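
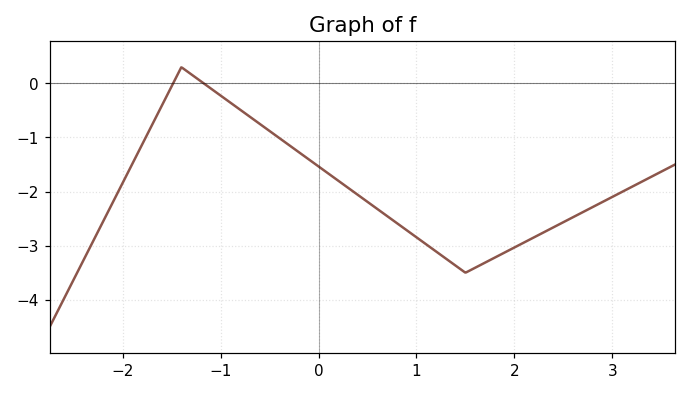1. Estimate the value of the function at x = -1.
-0.2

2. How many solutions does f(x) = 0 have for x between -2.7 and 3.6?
2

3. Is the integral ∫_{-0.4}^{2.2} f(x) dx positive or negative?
negative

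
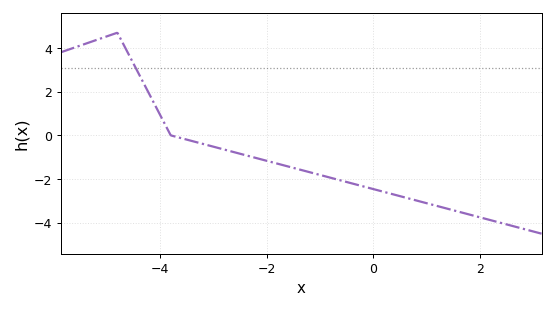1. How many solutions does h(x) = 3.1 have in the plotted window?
1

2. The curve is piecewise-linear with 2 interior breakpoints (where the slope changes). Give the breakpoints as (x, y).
(-4.8, 4.7); (-3.8, 0)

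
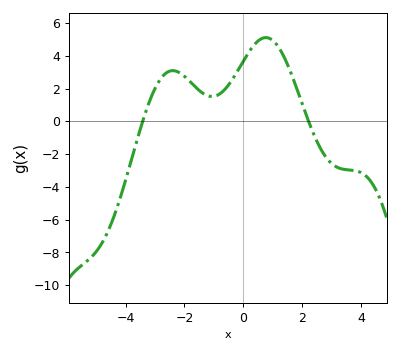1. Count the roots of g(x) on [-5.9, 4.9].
2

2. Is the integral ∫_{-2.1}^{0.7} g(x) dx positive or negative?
positive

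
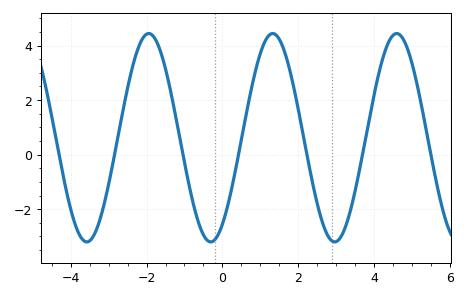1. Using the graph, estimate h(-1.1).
0.4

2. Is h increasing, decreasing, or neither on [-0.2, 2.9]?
neither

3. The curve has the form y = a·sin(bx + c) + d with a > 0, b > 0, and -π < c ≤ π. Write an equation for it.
y = 3.82sin(1.9x - 0.98) + 0.62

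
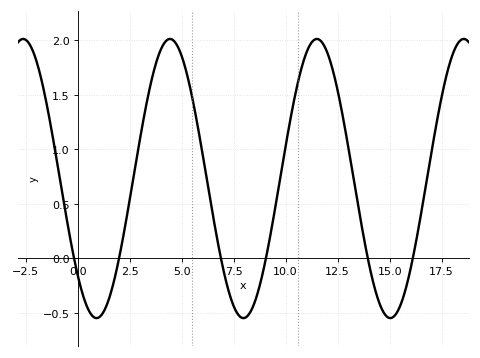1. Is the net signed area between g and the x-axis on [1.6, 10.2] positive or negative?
positive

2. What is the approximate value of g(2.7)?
0.756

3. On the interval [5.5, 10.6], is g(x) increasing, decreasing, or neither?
neither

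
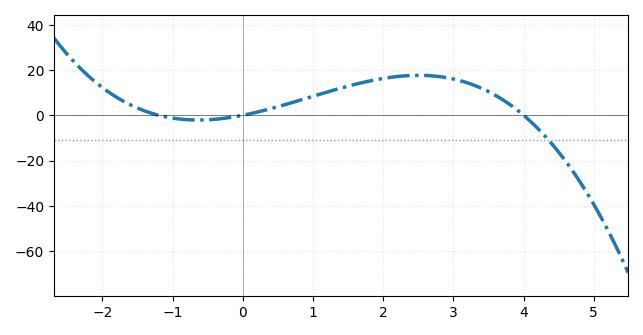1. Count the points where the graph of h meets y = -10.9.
1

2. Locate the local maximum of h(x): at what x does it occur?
2.5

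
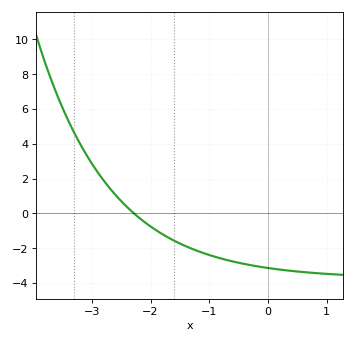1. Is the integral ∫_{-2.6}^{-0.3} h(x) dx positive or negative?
negative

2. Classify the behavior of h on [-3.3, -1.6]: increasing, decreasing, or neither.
decreasing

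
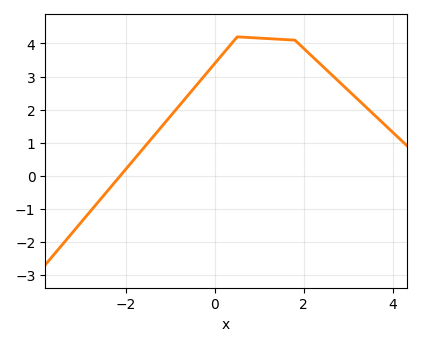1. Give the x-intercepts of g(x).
-2.2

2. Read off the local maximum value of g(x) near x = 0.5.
4.2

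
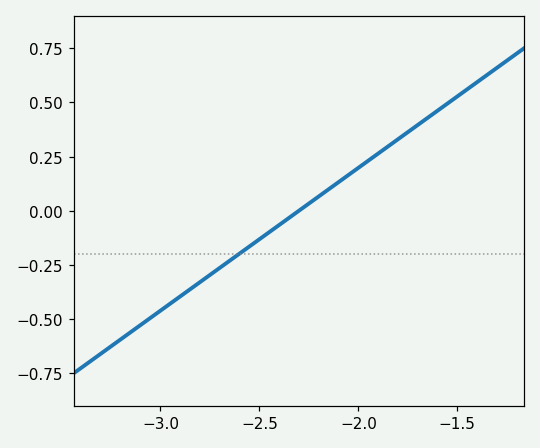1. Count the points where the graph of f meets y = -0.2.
1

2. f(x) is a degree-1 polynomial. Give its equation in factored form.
y = 0.66(x + 2.3)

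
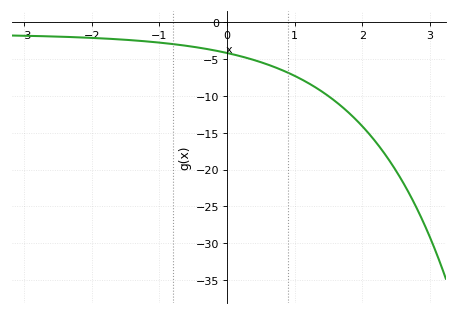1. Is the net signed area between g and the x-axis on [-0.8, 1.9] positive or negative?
negative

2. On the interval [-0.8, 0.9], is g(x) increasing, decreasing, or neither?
decreasing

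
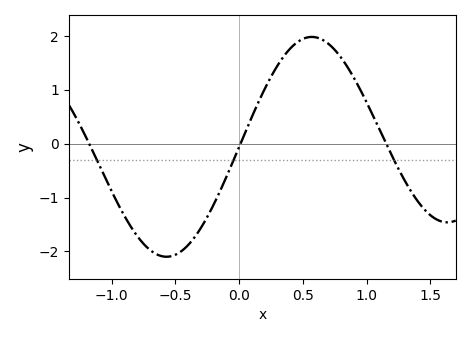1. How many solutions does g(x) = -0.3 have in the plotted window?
3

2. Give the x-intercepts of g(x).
-1.2, 0, 1.15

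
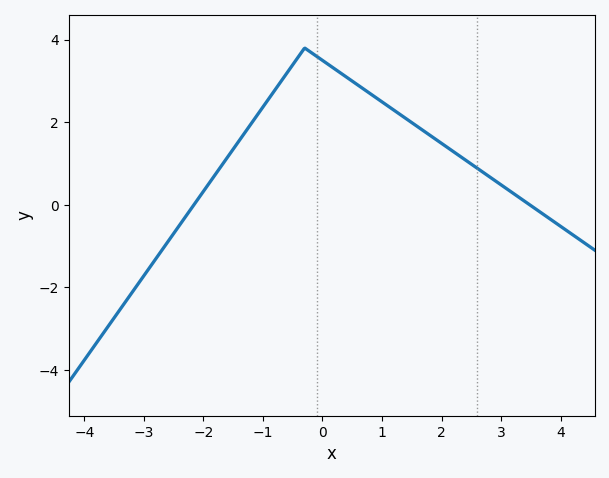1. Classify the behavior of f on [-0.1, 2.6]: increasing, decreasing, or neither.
decreasing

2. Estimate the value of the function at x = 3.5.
-0.019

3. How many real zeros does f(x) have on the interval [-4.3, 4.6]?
2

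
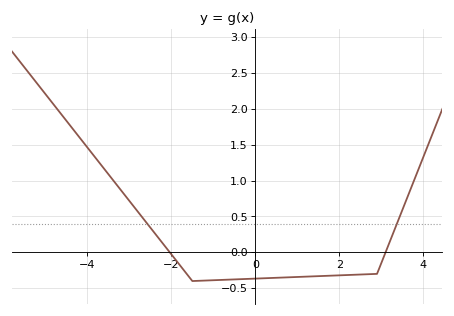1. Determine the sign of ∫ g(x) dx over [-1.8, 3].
negative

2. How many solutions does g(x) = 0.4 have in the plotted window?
2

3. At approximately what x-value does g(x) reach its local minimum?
-1.5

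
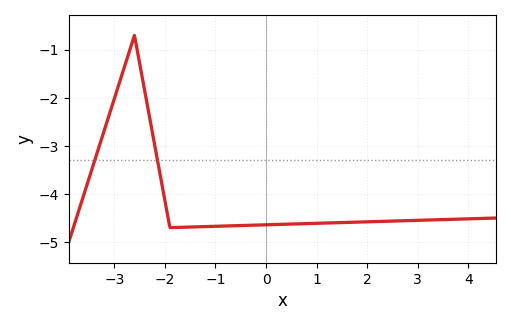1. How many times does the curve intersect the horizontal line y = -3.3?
2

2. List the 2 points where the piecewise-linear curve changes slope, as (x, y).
(-2.6, -0.7); (-1.9, -4.7)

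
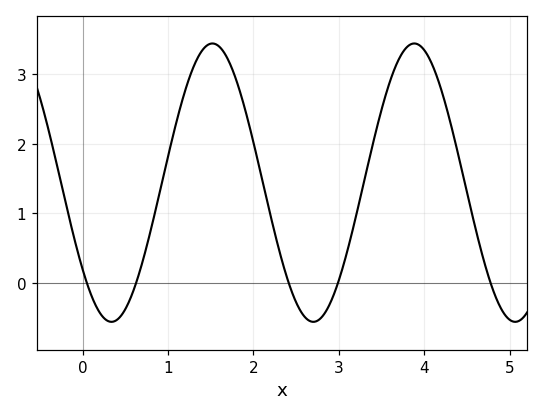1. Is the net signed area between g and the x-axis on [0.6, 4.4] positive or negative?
positive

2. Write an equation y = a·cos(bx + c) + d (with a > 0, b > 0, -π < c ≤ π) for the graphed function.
y = 2cos(2.7x + 2.2) + 1.44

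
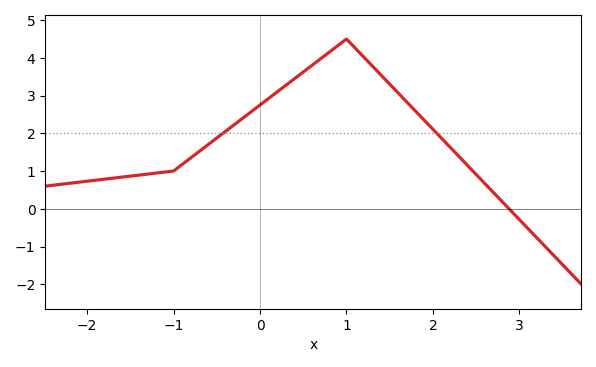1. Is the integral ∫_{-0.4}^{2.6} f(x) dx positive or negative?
positive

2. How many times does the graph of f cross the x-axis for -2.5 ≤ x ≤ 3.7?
1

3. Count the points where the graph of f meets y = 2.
2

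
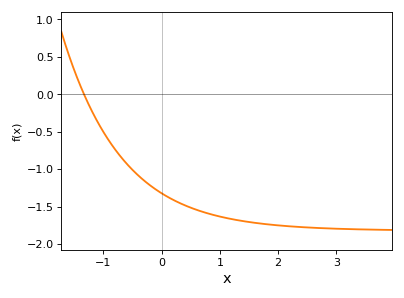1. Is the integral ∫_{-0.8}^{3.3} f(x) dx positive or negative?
negative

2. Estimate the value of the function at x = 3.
-1.8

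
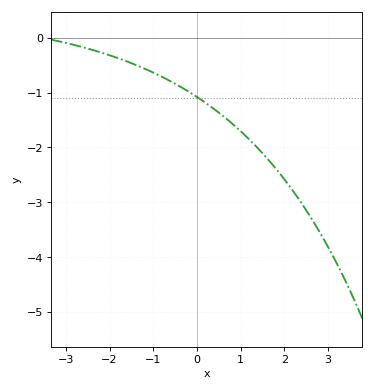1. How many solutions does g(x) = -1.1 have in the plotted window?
1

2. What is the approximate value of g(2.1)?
-2.68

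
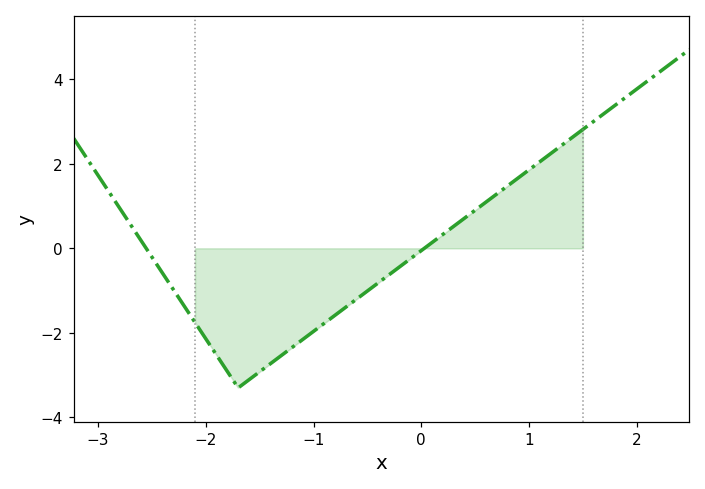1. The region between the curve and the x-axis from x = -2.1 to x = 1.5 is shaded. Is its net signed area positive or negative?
negative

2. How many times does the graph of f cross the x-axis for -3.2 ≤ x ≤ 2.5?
2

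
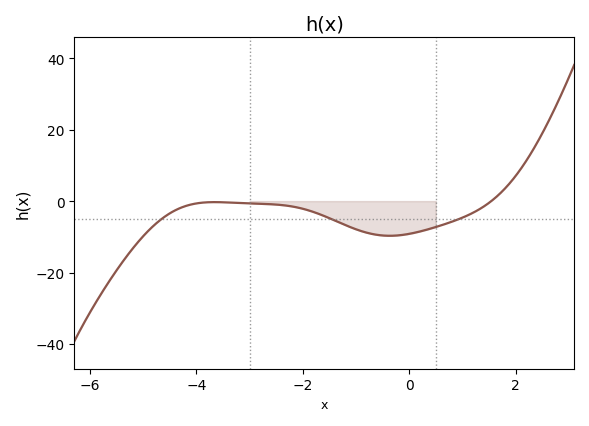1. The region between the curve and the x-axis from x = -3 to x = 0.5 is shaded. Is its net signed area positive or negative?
negative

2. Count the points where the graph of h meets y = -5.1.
3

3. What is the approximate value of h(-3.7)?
0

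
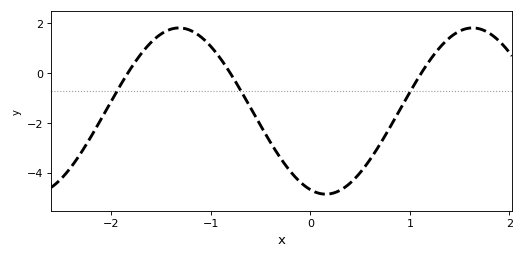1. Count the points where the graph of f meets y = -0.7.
3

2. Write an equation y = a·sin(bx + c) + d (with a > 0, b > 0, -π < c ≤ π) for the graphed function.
y = 3.34sin(2.13x - 1.9) - 1.52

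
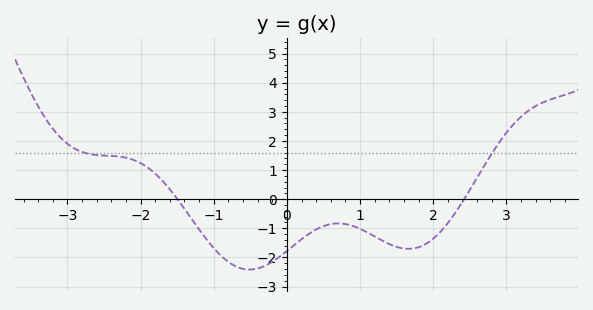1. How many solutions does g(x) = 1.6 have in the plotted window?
2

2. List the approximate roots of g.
-1.5, 2.42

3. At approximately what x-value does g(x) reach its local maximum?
0.702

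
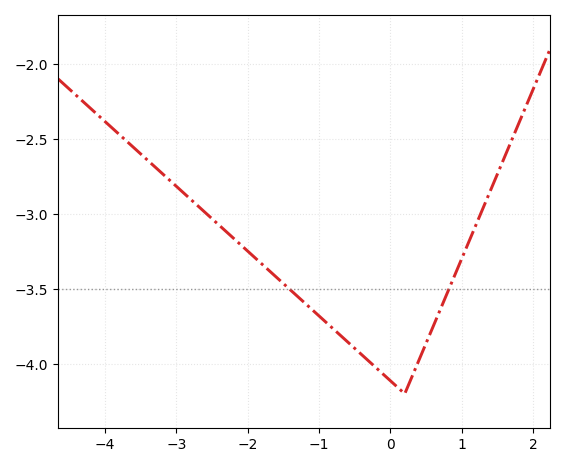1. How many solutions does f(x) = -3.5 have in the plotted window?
2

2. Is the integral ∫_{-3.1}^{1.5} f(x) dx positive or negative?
negative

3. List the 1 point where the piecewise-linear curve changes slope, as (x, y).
(0.2, -4.2)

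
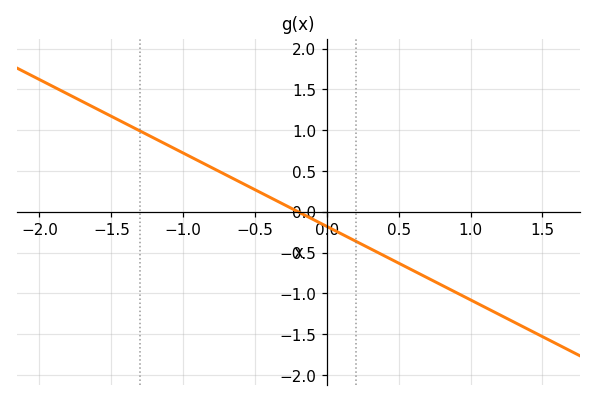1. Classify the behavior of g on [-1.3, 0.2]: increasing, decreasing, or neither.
decreasing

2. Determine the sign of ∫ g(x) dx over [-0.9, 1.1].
negative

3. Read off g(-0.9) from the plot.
0.65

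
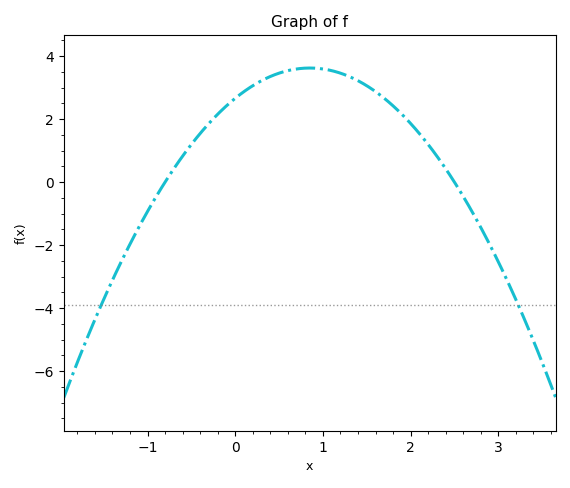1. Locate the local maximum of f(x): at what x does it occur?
0.8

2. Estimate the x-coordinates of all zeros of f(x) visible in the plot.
-0.8, 2.5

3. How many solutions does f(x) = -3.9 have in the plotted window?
2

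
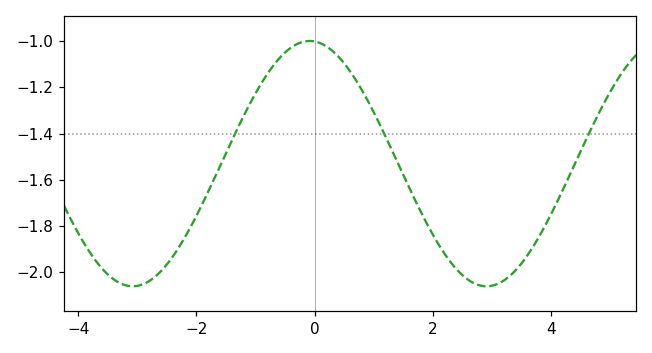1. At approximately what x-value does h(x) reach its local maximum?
-0.084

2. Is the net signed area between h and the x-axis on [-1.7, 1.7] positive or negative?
negative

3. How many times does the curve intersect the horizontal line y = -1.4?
3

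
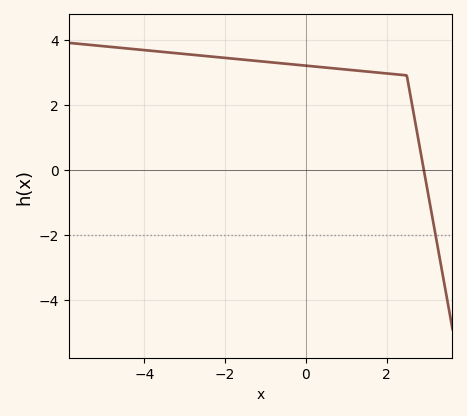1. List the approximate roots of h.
3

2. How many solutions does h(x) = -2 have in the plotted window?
1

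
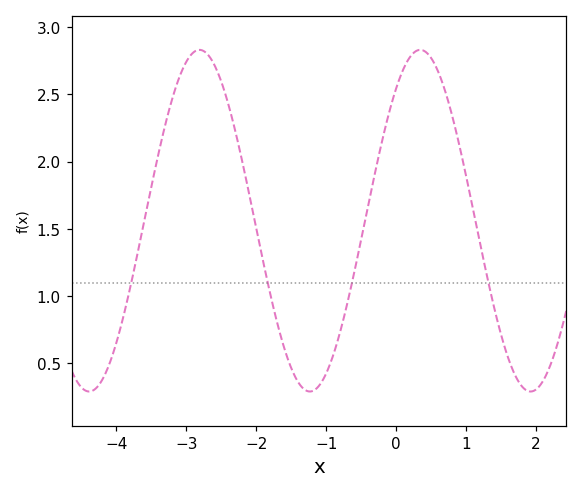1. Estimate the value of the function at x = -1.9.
1.26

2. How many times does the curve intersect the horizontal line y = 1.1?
4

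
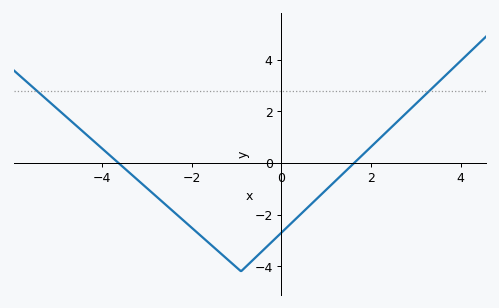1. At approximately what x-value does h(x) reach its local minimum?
-0.9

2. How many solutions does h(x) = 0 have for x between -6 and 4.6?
2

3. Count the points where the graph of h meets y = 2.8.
2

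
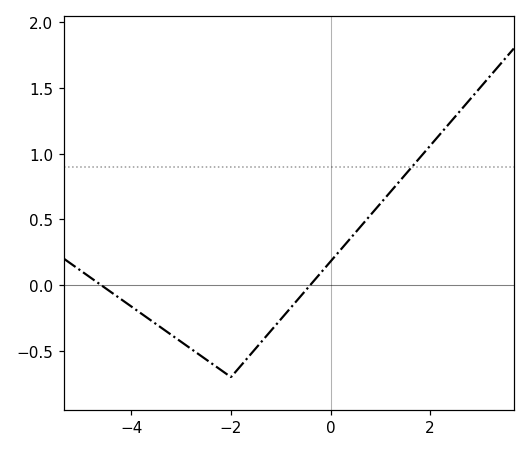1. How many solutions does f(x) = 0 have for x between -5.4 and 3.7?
2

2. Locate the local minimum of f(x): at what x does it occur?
-2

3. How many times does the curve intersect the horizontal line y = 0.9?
1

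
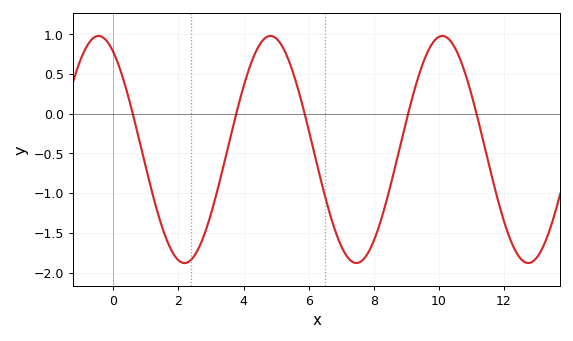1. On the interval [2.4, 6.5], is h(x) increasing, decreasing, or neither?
neither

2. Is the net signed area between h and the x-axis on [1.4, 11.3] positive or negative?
negative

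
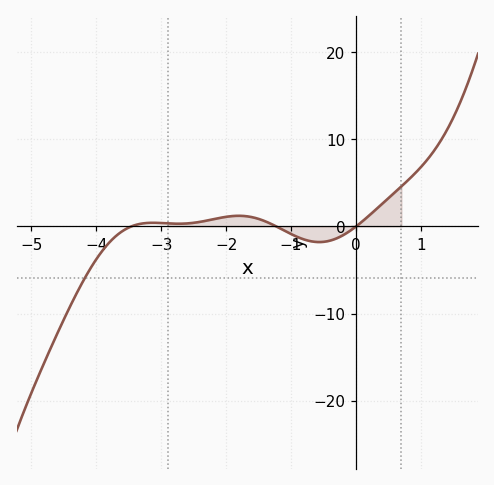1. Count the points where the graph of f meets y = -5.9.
1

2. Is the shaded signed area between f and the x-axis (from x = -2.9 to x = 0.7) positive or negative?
positive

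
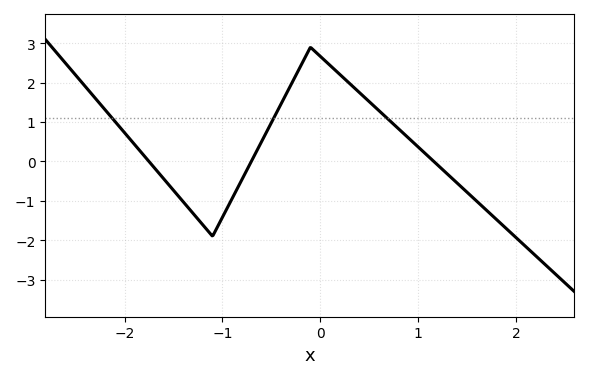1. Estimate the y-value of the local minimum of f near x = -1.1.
-1.9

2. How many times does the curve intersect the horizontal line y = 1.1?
3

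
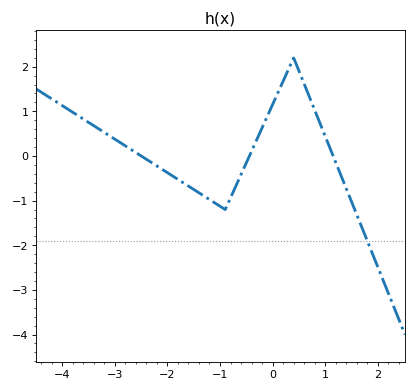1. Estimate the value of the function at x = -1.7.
-0.598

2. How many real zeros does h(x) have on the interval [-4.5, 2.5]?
3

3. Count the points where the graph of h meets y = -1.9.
1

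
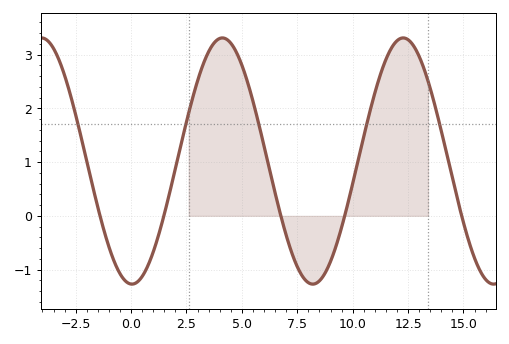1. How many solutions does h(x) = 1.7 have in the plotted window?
5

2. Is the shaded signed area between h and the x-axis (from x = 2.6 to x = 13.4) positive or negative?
positive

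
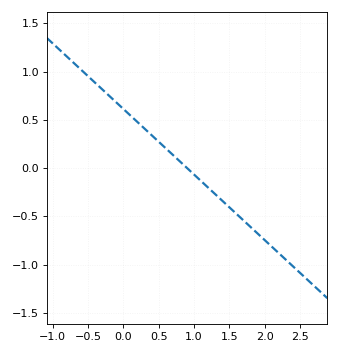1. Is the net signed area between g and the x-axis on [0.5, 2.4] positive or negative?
negative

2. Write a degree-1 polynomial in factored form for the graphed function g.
y = -0.68(x - 0.9)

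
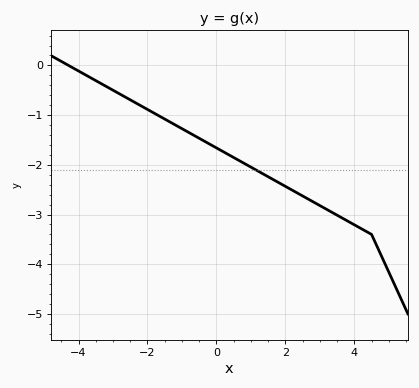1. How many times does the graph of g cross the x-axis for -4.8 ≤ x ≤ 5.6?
1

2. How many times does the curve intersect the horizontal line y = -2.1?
1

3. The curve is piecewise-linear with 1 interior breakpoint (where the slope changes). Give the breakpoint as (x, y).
(4.5, -3.4)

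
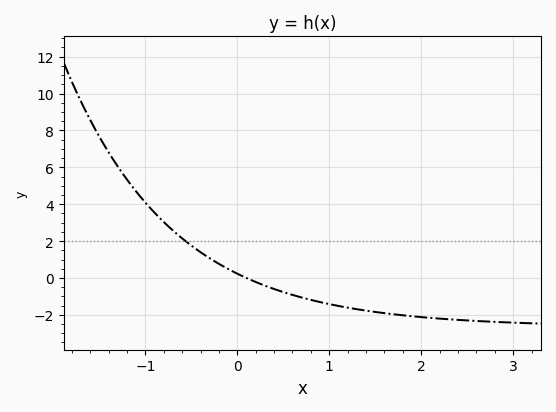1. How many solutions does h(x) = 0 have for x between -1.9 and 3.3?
1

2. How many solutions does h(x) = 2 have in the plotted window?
1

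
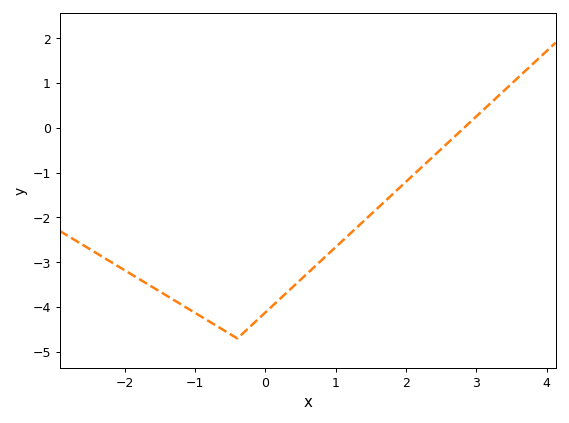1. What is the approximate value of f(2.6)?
-0.3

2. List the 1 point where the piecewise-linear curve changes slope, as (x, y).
(-0.4, -4.7)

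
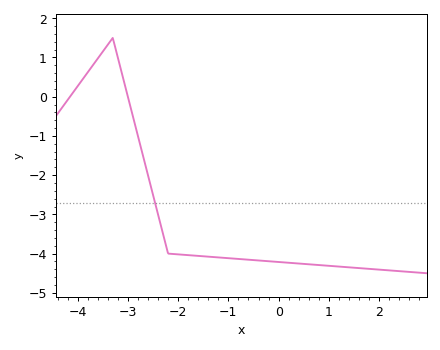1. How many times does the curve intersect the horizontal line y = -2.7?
1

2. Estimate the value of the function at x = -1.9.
-4.03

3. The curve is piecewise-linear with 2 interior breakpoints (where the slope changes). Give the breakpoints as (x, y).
(-3.3, 1.5); (-2.2, -4)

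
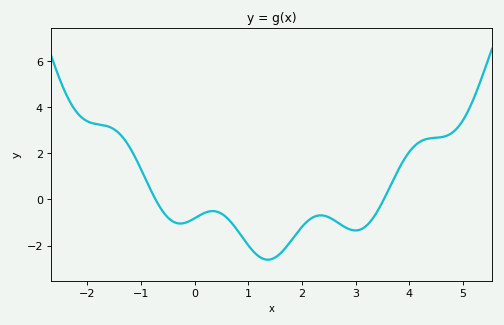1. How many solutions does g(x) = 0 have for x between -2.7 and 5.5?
2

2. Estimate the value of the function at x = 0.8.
-1.35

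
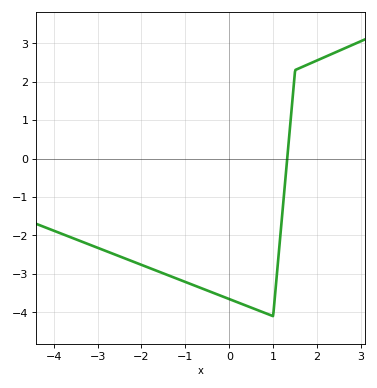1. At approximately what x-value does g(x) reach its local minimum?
0.999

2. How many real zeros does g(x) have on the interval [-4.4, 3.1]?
1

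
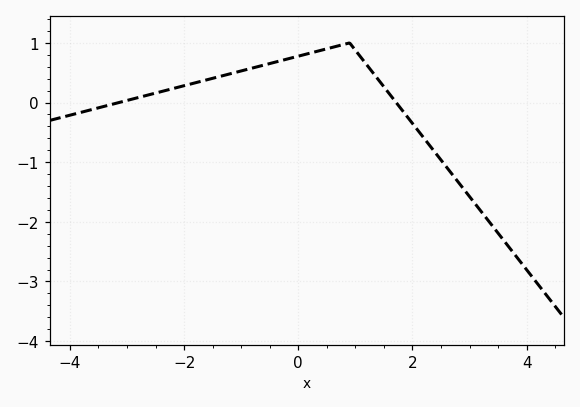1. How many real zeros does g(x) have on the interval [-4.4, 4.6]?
2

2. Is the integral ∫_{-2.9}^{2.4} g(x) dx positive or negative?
positive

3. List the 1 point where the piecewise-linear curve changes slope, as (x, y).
(0.9, 1)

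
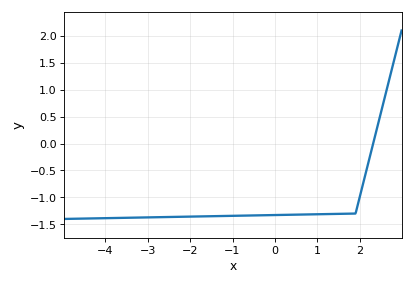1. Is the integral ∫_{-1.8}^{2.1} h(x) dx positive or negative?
negative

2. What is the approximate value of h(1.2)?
-1.3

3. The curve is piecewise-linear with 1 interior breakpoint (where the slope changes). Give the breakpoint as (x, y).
(1.9, -1.3)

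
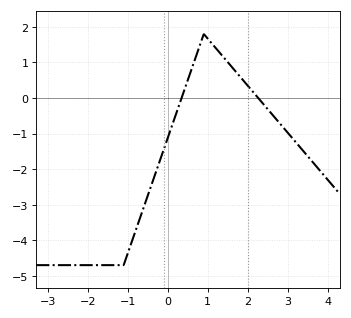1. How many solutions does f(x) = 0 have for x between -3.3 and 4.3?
2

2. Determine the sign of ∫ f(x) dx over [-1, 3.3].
negative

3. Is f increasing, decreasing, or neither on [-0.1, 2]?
neither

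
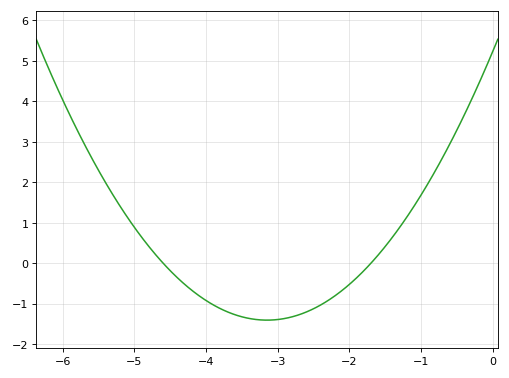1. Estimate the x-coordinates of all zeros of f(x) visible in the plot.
-4.6, -1.7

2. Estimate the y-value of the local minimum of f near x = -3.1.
-1.4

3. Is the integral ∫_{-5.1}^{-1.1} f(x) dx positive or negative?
negative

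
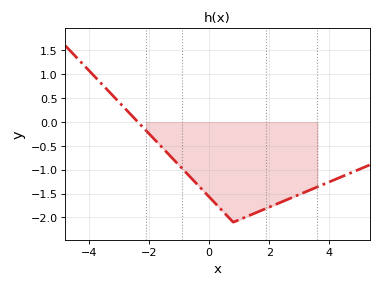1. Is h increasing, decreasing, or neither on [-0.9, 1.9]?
neither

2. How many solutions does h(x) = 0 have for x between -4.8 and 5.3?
1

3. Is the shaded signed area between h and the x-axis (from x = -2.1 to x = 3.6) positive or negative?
negative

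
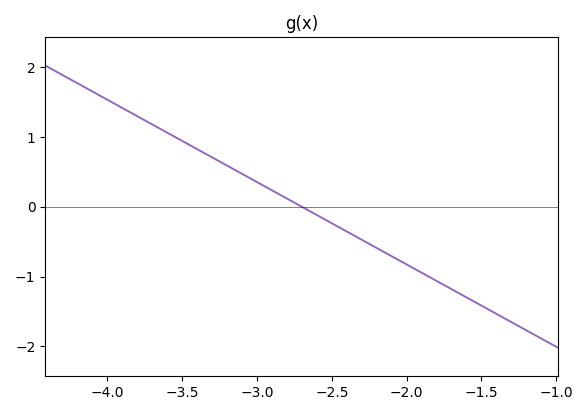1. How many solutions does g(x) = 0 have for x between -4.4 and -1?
1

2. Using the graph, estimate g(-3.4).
0.8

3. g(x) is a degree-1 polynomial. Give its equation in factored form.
y = -1.18(x + 2.7)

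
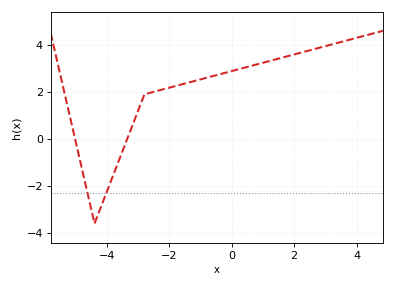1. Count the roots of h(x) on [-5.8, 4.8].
2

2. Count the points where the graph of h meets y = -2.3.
2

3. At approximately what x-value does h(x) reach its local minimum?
-4.4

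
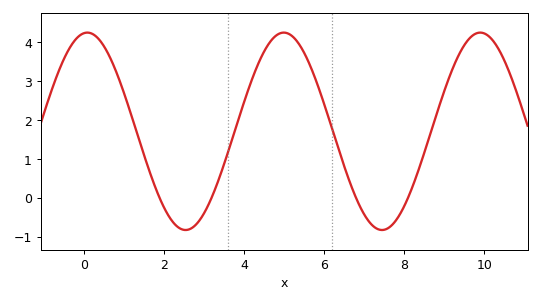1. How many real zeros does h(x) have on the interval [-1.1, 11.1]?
4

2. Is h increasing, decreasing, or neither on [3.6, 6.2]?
neither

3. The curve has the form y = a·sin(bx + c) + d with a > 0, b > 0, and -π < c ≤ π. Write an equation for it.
y = 2.54sin(1.28x + 1.47) + 1.71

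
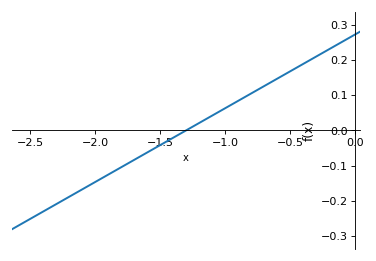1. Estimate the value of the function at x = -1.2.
0.02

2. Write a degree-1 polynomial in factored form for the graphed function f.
y = 0.21(x + 1.3)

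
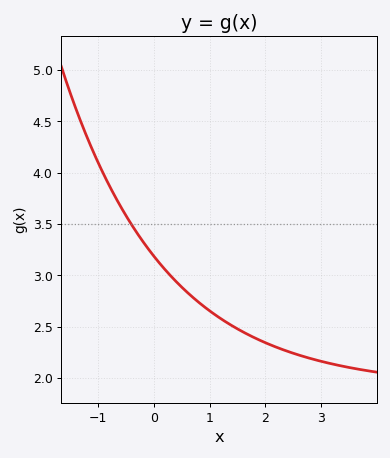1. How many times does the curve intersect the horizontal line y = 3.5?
1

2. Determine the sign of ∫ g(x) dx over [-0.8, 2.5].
positive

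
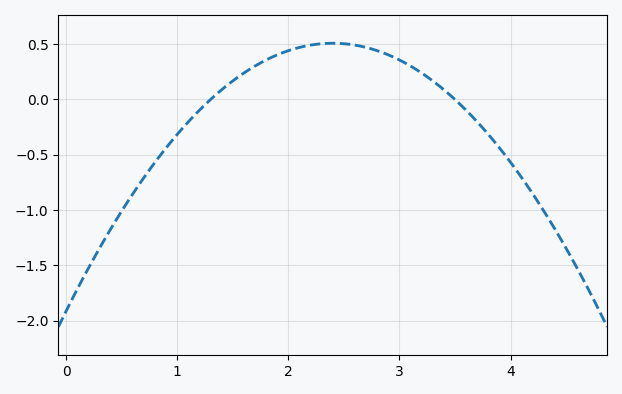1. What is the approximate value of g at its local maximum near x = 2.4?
0.5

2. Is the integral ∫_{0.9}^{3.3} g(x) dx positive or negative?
positive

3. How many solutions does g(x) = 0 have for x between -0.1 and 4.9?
2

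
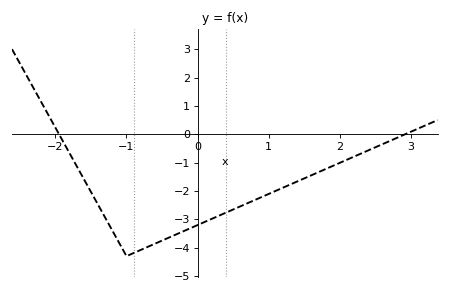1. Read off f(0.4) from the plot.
-2.8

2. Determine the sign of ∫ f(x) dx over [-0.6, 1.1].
negative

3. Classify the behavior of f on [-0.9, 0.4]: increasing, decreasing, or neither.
increasing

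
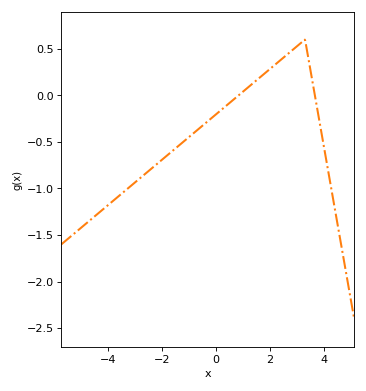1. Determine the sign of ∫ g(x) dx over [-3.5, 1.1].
negative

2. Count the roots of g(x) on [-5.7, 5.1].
2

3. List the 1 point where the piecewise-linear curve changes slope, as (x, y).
(3.3, 0.6)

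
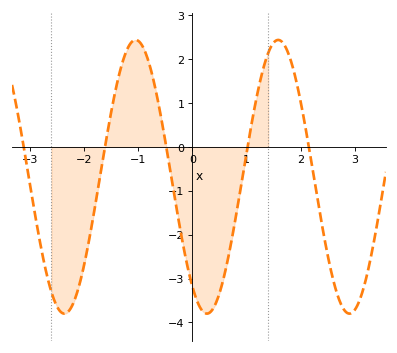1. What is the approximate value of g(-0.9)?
2.2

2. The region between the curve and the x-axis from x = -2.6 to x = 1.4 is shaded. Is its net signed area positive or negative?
negative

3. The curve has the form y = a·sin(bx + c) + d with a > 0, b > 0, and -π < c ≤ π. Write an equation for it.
y = 3.12sin(2.4x - 2.2) - 0.68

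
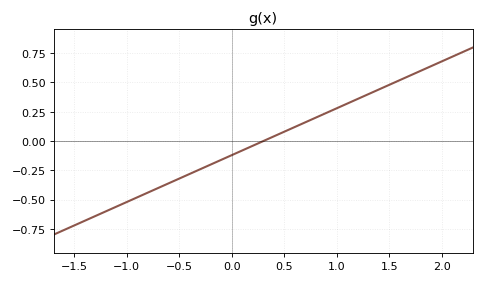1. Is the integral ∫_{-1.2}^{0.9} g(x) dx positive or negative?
negative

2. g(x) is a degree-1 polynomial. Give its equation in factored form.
y = 0.4(x - 0.3)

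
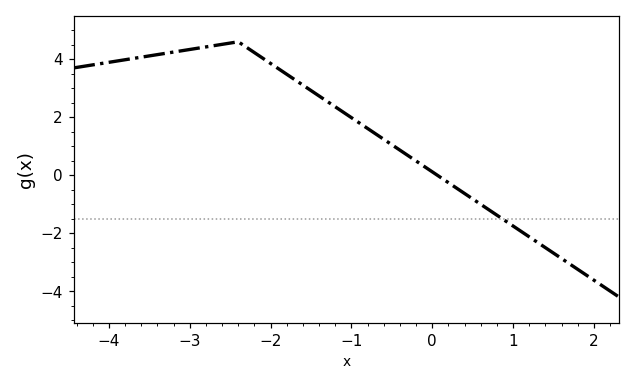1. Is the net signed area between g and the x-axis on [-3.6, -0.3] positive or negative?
positive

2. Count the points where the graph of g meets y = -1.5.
1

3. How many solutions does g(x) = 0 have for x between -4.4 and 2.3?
1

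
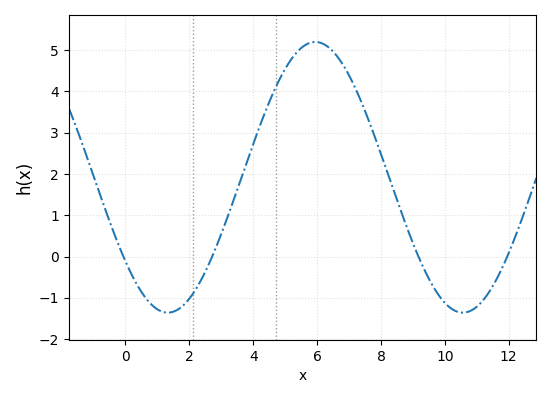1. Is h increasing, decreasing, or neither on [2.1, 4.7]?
increasing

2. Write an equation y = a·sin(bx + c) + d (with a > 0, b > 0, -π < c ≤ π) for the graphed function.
y = 3.28sin(0.68x - 2.47) + 1.92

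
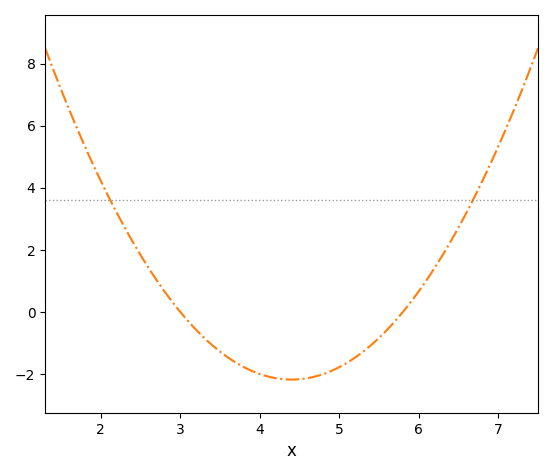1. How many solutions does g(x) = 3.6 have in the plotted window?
2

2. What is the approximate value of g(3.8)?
-1.78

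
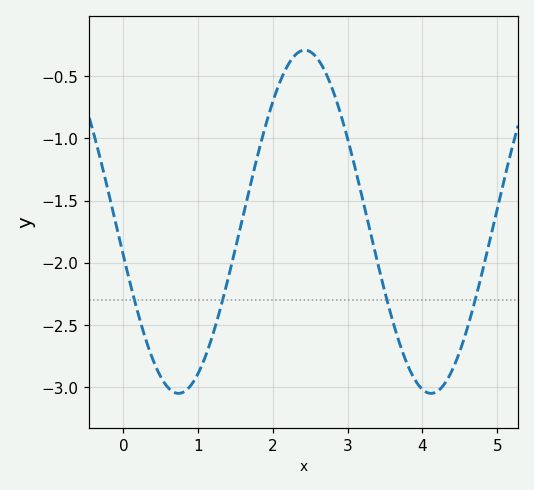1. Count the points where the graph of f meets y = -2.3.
4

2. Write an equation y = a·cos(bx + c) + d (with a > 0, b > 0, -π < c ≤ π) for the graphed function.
y = 1.38cos(1.9x + 1.8) - 1.67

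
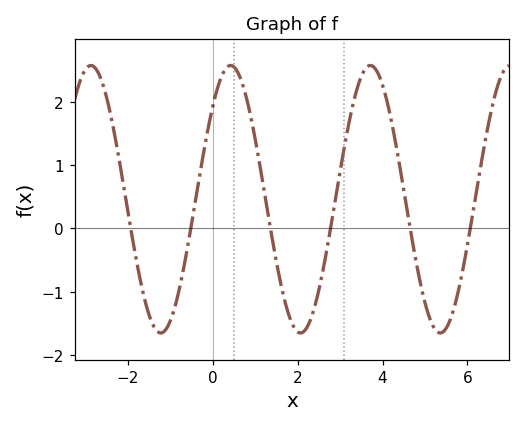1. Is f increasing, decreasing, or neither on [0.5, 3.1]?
neither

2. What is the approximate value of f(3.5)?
2.4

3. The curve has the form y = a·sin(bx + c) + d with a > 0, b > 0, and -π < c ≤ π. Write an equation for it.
y = 2.11sin(1.9x + 0.76) + 0.46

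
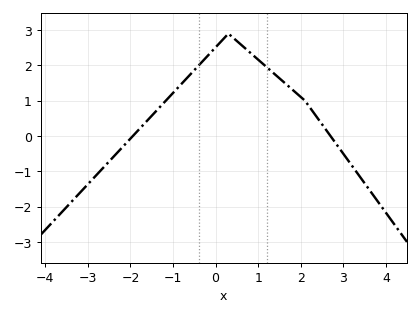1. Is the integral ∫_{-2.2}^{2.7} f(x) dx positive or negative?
positive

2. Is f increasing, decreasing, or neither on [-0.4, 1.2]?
neither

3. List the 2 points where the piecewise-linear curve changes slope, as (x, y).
(0.3, 2.9); (2.1, 1)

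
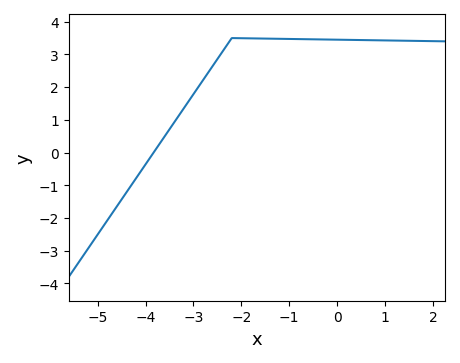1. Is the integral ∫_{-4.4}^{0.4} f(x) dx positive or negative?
positive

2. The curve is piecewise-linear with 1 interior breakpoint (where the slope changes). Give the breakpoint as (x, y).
(-2.2, 3.5)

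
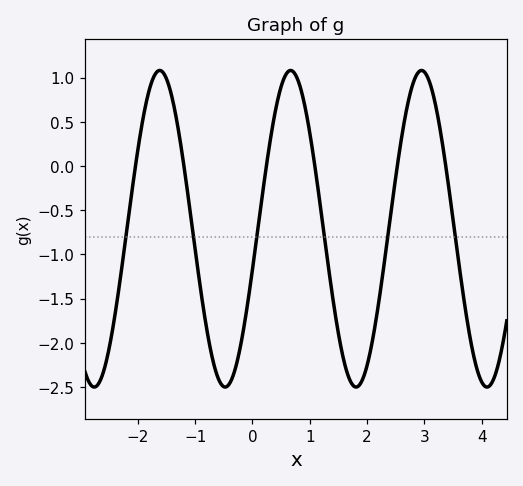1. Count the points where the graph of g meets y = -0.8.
6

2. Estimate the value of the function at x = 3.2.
0.7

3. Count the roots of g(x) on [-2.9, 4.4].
6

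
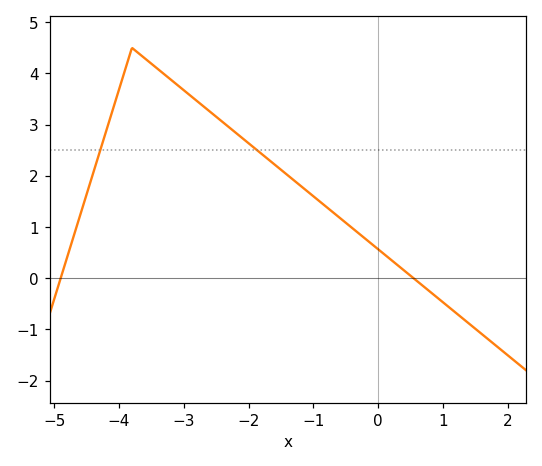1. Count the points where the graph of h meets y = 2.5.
2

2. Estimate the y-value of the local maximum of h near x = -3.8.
4.5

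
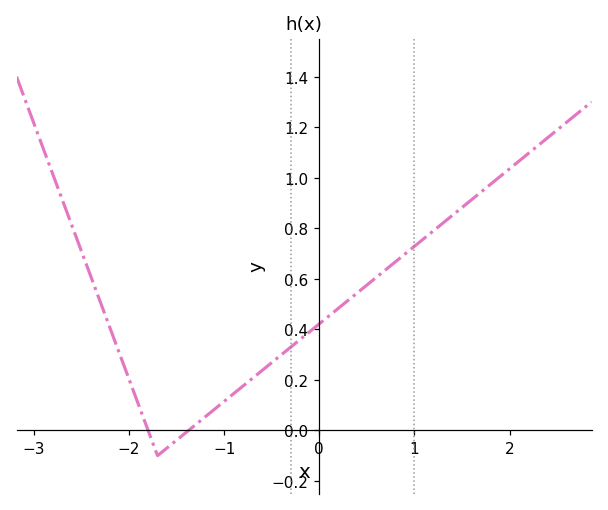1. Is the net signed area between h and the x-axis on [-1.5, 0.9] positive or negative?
positive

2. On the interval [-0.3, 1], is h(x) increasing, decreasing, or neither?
increasing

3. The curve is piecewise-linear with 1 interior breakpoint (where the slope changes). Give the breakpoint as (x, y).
(-1.7, -0.1)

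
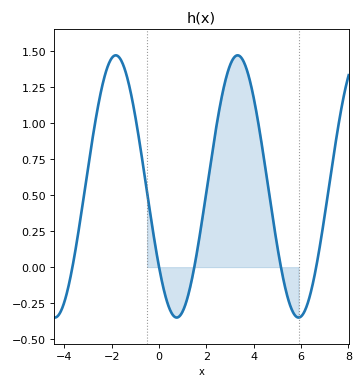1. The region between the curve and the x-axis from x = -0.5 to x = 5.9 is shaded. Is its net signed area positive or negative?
positive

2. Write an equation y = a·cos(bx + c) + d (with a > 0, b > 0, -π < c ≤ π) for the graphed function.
y = 0.91cos(1.22x + 2.23) + 0.56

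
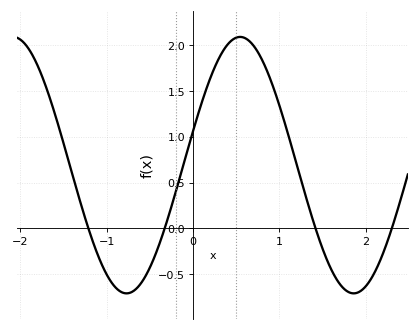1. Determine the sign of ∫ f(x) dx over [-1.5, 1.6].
positive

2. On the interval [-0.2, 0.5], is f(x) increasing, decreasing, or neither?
increasing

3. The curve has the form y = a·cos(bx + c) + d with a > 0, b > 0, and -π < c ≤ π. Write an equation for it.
y = 1.4cos(2.4x - 1.3) + 0.69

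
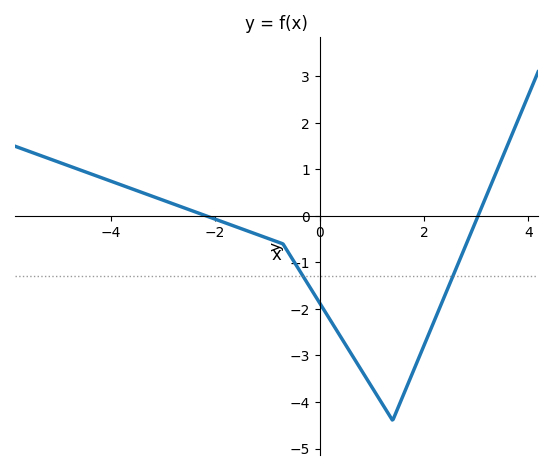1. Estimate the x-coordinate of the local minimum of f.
1.4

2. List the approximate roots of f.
-2.17, 3.03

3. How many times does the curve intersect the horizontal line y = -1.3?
2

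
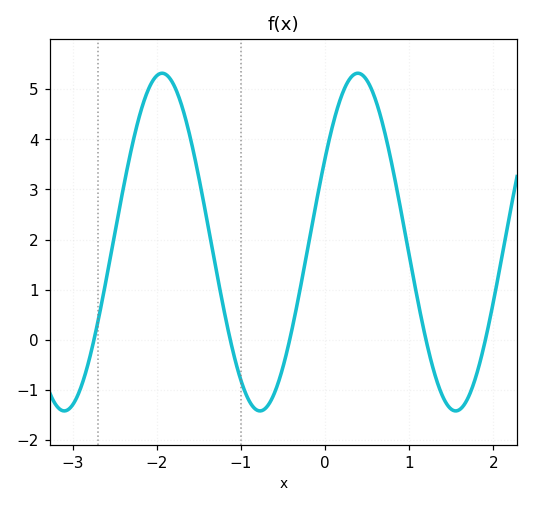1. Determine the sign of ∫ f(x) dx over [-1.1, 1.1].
positive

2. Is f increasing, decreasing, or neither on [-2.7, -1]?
neither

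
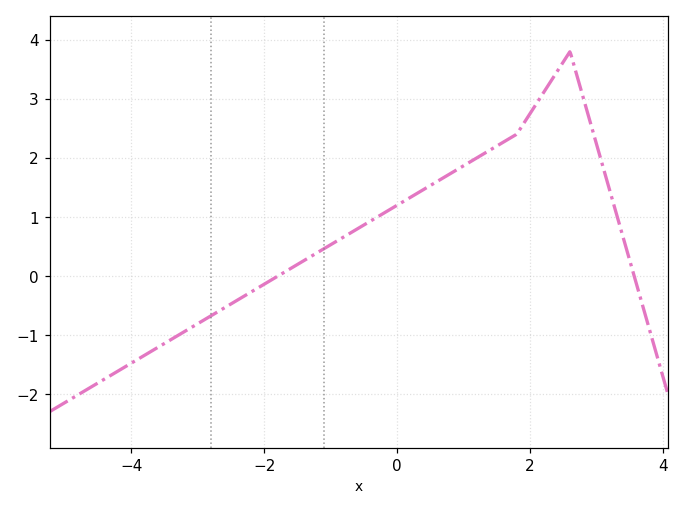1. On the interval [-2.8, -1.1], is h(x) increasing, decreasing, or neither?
increasing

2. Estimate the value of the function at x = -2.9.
-0.744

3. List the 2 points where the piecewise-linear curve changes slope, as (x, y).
(1.8, 2.4); (2.6, 3.8)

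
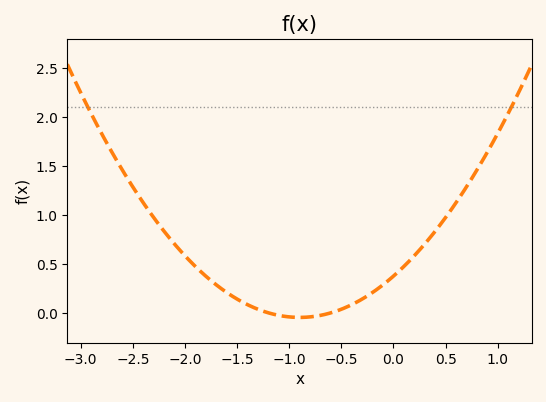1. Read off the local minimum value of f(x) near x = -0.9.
-0.05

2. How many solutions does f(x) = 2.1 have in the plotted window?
2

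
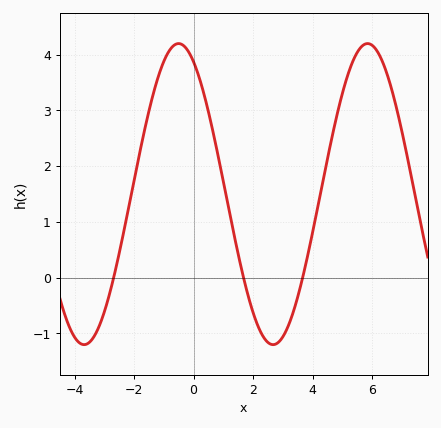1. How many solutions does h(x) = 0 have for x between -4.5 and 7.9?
3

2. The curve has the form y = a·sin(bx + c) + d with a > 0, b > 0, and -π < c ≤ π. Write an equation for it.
y = 2.7sin(0.99x + 2.07) + 1.5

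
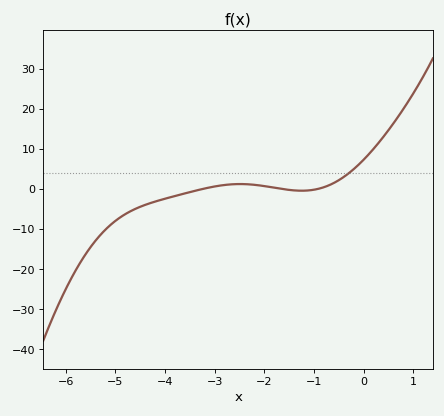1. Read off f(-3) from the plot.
0.596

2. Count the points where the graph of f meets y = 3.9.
1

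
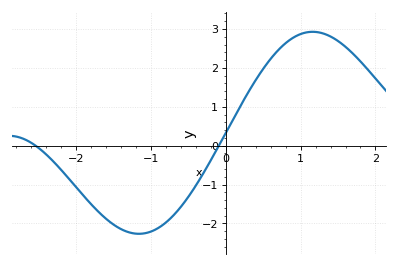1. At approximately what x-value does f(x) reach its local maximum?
1.2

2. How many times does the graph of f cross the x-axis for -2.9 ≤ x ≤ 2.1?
2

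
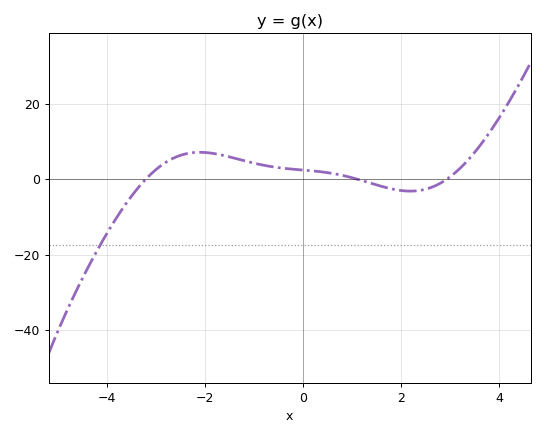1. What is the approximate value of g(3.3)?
4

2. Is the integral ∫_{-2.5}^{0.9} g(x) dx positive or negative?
positive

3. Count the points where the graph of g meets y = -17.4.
1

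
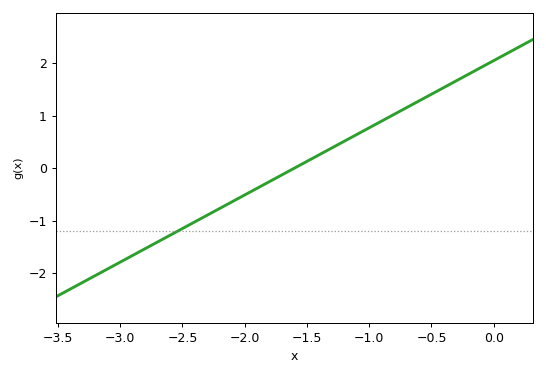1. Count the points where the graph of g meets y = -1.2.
1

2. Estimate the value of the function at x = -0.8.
1.02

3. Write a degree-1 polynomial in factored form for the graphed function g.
y = 1.28(x + 1.6)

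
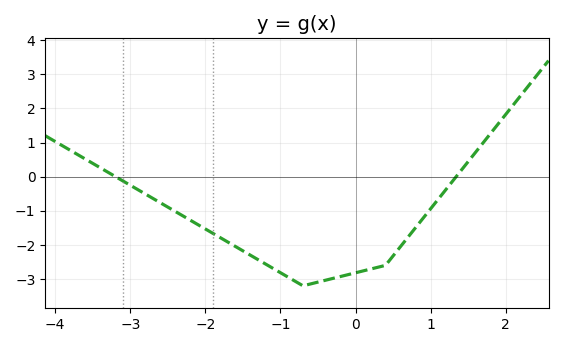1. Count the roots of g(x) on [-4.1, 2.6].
2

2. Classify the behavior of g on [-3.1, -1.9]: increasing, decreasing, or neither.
decreasing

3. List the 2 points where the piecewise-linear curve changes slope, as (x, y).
(-0.7, -3.2); (0.4, -2.6)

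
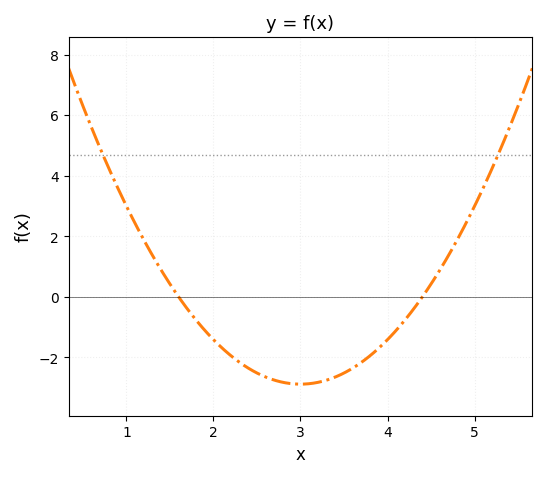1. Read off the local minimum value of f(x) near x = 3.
-2.88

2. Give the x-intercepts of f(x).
1.6, 4.4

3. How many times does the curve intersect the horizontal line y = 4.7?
2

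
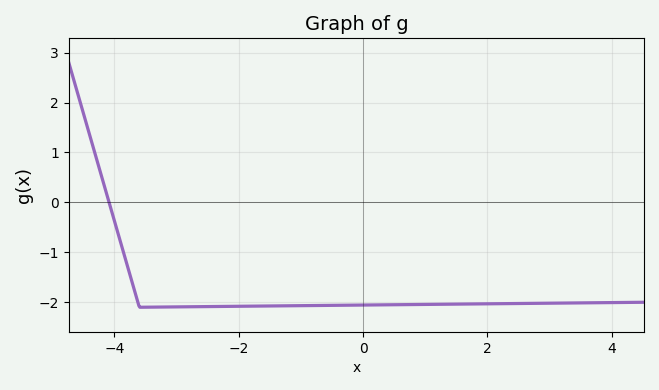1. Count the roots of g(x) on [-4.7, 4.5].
1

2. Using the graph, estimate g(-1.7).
-2.1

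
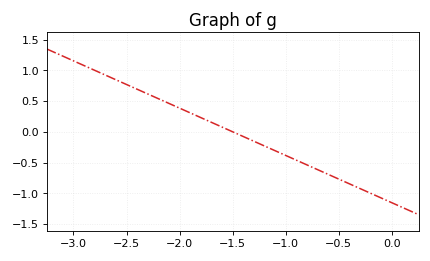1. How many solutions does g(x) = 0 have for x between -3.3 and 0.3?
1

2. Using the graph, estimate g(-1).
-0.4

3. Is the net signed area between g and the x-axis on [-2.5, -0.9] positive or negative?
positive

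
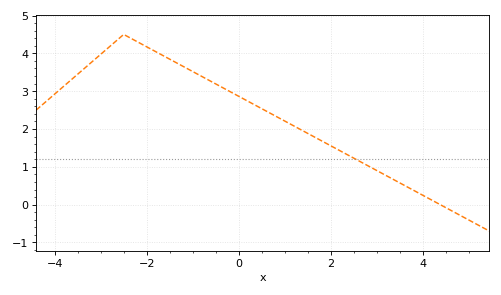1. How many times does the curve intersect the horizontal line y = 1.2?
1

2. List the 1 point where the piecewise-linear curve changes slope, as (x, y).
(-2.5, 4.5)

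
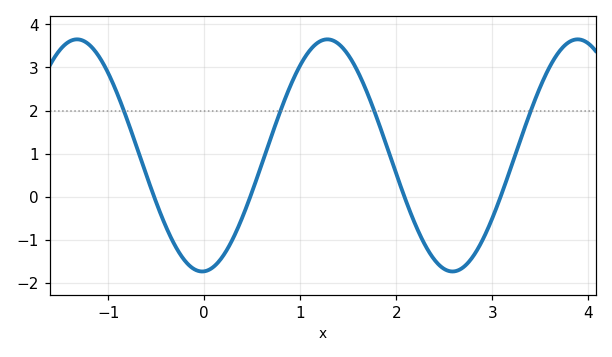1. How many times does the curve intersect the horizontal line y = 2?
4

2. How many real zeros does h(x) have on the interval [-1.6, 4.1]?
4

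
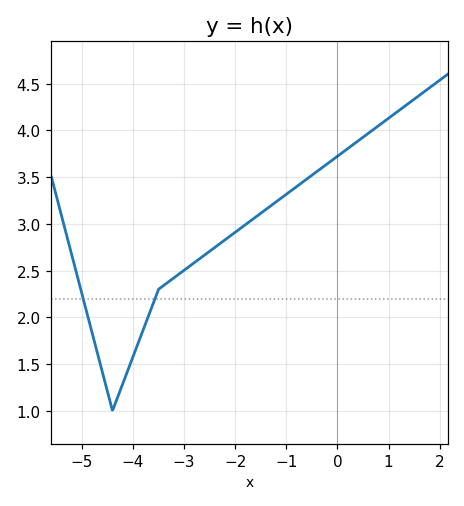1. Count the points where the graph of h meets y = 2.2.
2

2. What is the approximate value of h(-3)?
2.5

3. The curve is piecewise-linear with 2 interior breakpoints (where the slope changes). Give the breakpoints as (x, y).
(-4.4, 1); (-3.5, 2.3)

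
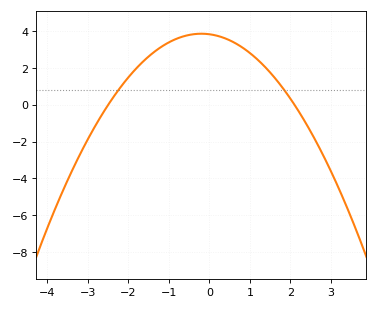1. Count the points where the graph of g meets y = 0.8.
2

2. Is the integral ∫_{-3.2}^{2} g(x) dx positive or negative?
positive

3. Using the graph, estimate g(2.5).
-1.4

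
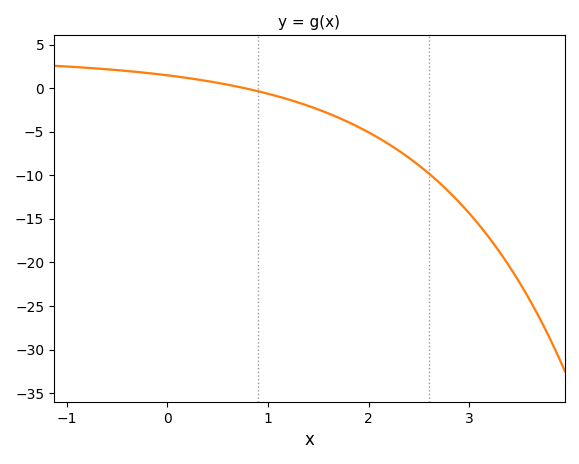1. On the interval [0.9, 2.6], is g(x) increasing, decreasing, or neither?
decreasing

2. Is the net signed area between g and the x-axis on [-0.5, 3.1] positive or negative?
negative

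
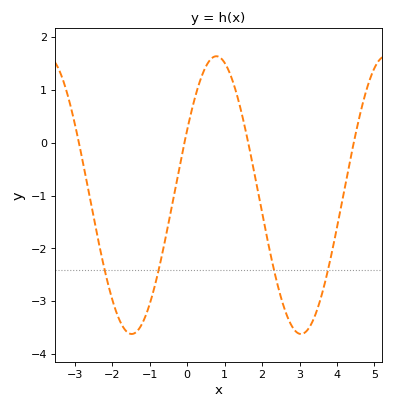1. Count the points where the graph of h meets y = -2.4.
4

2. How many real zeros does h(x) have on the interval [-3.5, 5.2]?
4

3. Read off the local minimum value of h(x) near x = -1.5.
-3.6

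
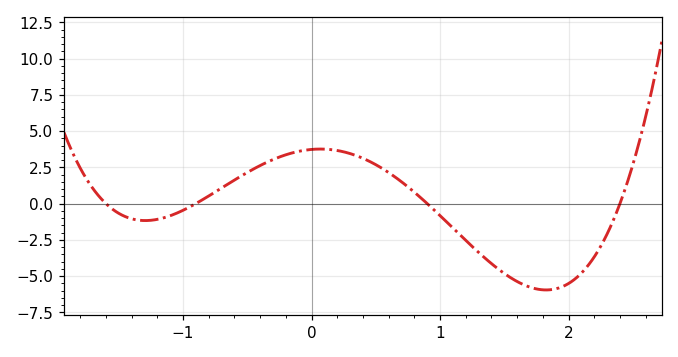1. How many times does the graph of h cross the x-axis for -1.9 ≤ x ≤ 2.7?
4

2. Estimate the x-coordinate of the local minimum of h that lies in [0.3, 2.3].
1.83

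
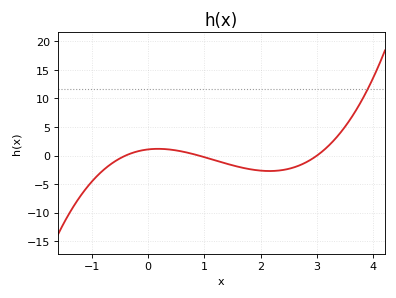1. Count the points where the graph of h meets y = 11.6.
1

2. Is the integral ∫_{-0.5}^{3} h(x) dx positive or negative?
negative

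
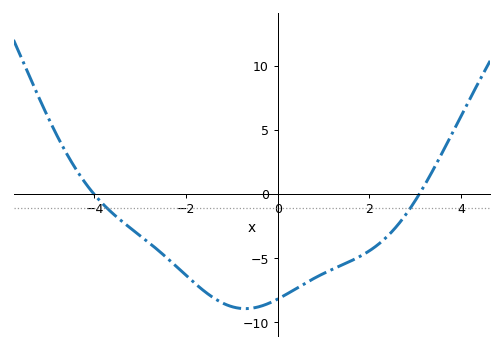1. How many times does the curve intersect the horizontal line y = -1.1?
2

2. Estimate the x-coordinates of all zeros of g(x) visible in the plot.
-4, 3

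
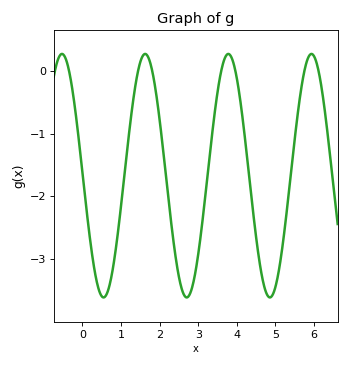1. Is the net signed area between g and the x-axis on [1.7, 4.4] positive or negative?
negative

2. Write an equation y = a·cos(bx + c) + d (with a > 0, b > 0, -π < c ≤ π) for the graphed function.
y = 1.94cos(2.9x + 1.5) - 1.67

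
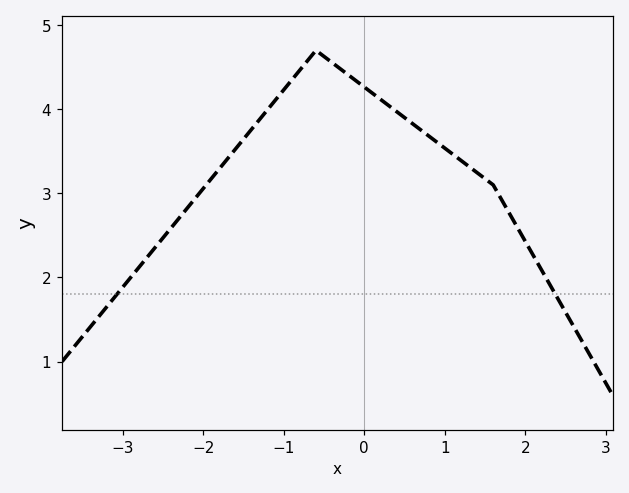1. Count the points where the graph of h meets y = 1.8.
2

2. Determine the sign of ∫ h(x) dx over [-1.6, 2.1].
positive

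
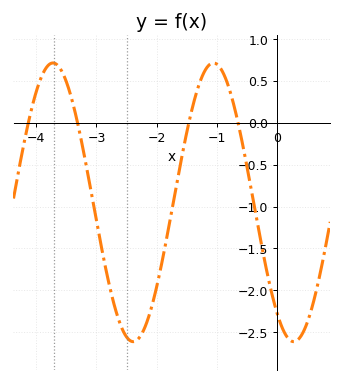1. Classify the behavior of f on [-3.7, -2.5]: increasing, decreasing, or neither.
decreasing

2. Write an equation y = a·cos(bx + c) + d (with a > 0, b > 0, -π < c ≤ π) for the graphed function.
y = 1.66cos(2.36x + 2.5) - 0.95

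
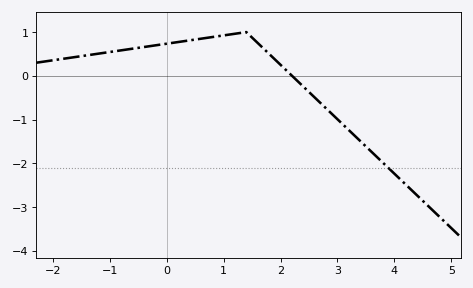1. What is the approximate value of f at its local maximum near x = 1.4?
1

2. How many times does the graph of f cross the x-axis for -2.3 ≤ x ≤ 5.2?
1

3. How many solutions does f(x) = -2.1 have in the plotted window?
1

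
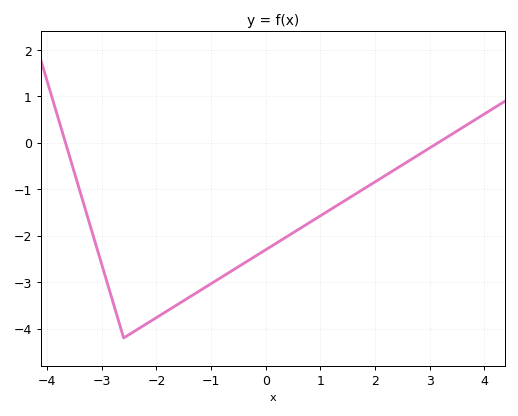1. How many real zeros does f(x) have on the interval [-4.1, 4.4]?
2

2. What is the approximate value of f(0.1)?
-2.2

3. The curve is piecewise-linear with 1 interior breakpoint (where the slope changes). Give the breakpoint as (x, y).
(-2.6, -4.2)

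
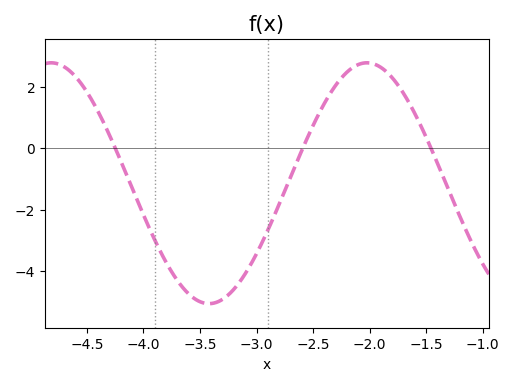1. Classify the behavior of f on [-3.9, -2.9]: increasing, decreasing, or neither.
neither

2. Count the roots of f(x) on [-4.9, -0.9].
3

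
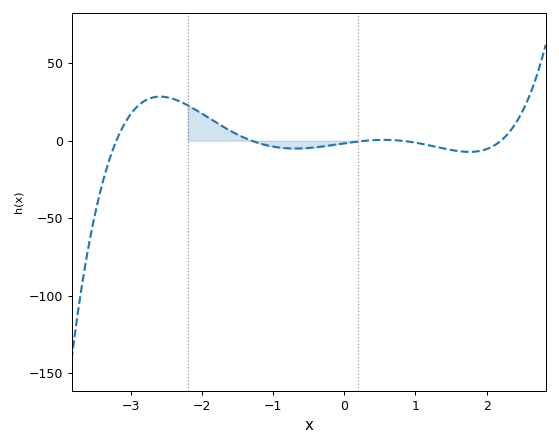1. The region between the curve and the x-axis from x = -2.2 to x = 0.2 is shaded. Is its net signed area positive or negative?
positive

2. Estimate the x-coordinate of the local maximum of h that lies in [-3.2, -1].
-2.6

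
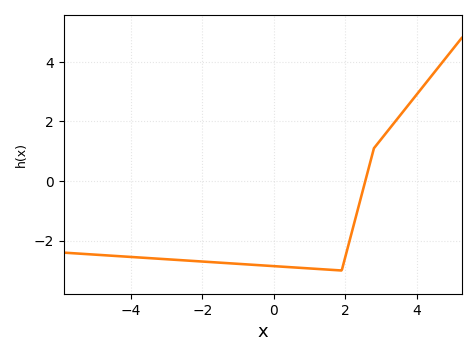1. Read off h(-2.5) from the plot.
-2.66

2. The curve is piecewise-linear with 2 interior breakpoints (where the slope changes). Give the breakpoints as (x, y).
(1.9, -3); (2.8, 1.1)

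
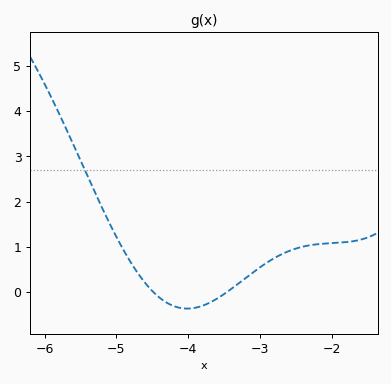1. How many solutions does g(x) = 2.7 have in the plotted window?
1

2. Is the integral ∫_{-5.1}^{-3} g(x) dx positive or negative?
positive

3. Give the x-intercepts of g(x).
-4.49, -3.46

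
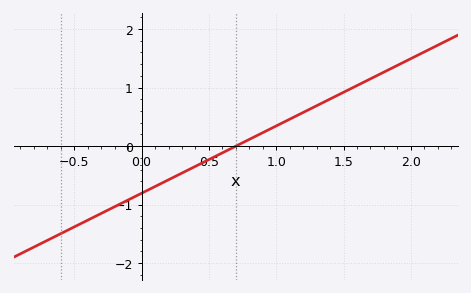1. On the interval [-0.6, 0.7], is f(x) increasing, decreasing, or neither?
increasing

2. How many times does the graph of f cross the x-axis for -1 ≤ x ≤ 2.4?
1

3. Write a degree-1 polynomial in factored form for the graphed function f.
y = 1.15(x - 0.7)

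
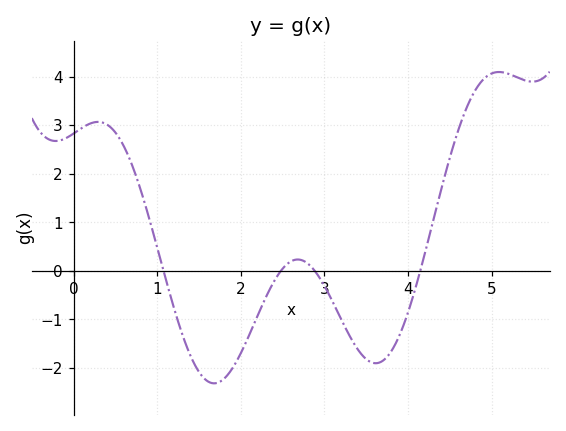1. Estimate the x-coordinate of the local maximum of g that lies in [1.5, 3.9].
2.7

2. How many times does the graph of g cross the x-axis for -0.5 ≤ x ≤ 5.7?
4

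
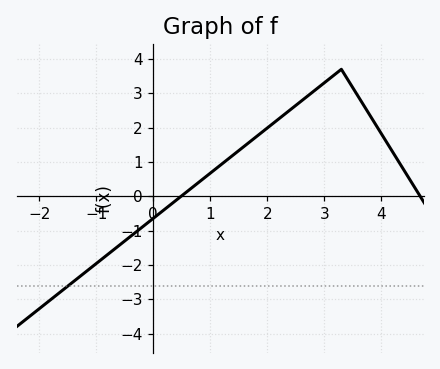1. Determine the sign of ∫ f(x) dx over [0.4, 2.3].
positive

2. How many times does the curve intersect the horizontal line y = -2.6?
1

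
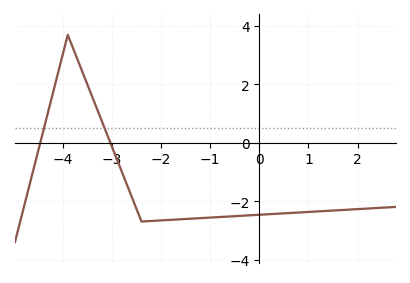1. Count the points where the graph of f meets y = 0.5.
2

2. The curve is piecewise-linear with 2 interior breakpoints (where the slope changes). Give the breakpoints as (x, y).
(-3.9, 3.7); (-2.4, -2.7)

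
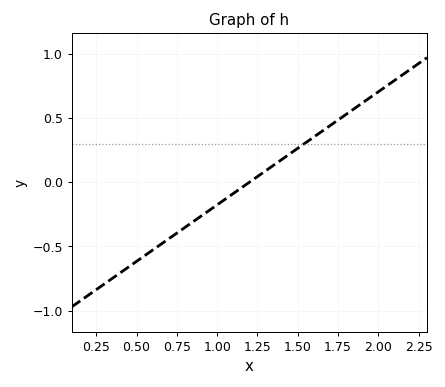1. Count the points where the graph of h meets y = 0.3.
1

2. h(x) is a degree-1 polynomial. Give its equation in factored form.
y = 0.88(x - 1.2)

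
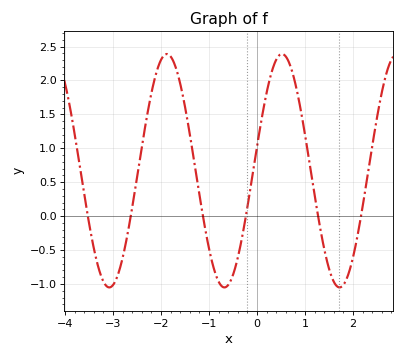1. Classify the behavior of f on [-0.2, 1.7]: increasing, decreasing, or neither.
neither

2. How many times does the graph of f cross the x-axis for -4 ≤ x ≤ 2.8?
6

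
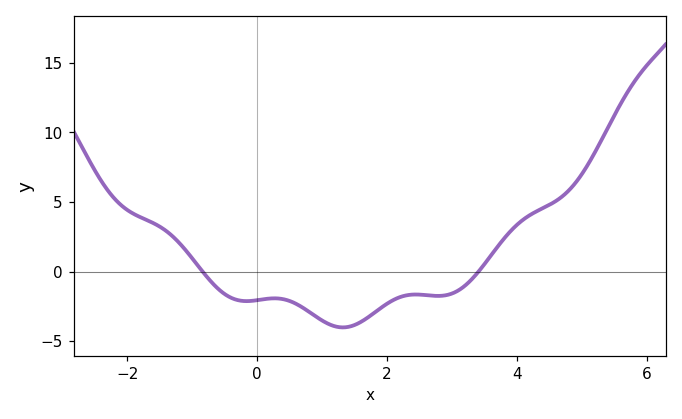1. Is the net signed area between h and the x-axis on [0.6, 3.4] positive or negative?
negative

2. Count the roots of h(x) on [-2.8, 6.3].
2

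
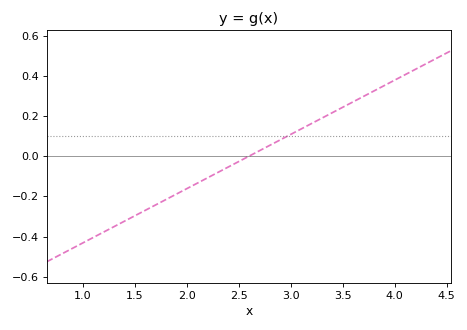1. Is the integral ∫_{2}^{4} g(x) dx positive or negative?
positive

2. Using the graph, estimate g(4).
0.38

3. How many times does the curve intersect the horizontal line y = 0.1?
1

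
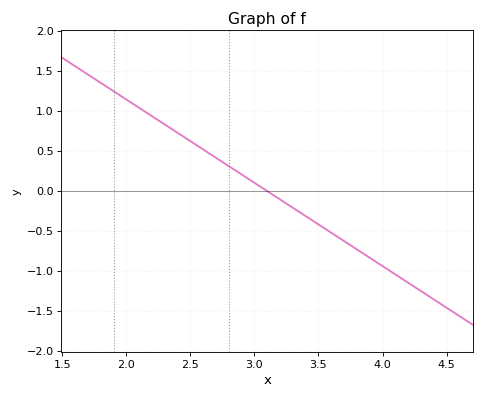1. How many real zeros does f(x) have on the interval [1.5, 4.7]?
1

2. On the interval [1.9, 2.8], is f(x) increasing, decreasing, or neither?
decreasing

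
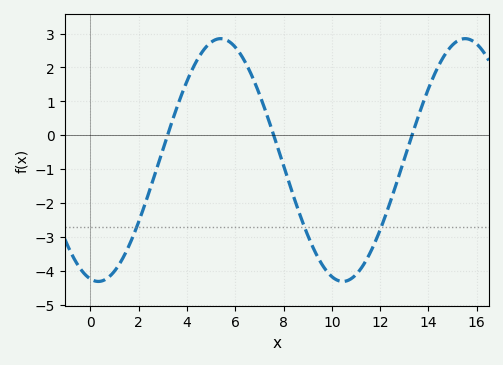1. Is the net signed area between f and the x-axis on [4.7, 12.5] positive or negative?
negative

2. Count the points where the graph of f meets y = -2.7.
3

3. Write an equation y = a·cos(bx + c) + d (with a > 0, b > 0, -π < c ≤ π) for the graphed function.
y = 3.58cos(0.62x + 2.9) - 0.73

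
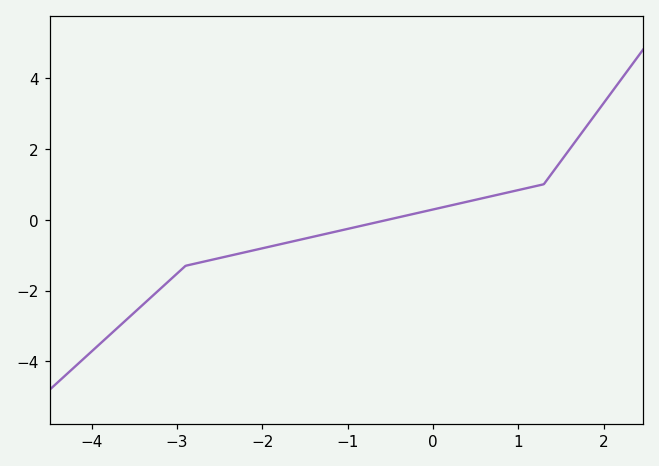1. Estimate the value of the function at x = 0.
0.2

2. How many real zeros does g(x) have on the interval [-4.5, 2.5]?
1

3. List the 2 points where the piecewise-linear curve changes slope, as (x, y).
(-2.9, -1.3); (1.3, 1)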